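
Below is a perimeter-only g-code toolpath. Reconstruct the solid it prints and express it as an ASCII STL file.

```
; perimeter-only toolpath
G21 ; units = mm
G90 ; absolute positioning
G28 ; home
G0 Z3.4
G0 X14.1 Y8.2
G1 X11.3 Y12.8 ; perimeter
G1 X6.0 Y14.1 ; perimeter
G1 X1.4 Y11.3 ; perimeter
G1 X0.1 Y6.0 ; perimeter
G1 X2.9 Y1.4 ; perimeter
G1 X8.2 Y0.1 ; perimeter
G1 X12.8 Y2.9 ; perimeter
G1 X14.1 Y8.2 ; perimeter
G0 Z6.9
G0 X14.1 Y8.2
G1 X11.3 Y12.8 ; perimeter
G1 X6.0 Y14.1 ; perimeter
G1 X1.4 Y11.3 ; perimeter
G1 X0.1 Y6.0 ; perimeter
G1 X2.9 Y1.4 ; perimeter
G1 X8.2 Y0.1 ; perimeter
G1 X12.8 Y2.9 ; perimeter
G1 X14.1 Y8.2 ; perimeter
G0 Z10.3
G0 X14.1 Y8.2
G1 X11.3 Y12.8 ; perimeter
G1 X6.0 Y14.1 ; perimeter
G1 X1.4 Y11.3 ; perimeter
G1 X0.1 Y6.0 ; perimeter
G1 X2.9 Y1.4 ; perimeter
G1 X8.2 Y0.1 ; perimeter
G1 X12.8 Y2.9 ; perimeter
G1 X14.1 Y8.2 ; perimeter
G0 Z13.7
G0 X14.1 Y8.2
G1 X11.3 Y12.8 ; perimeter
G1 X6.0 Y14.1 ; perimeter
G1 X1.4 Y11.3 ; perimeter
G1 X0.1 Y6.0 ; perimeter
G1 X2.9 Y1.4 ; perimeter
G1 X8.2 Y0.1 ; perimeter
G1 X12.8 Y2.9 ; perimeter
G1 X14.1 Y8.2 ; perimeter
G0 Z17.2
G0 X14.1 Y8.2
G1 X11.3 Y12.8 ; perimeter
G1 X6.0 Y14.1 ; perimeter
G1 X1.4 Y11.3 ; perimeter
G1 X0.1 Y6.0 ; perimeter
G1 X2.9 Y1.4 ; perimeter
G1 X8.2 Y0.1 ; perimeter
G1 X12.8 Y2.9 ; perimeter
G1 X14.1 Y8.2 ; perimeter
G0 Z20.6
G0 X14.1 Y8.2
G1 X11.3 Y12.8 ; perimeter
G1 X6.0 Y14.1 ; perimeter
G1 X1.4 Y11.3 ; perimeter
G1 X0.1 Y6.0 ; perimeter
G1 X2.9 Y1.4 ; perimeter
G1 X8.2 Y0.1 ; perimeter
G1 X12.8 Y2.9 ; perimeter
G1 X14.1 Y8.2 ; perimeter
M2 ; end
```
solid part
  facet normal 0.0000 0.0000 -1.0000
    outer loop
      vertex 6.0 14.1 0.0
      vertex 11.3 12.8 0.0
      vertex 14.1 8.2 0.0
    endloop
  endfacet
  facet normal 0.0000 0.0000 -1.0000
    outer loop
      vertex 1.4 11.3 0.0
      vertex 6.0 14.1 0.0
      vertex 14.1 8.2 0.0
    endloop
  endfacet
  facet normal 0.0000 0.0000 -1.0000
    outer loop
      vertex 0.1 6.0 0.0
      vertex 1.4 11.3 0.0
      vertex 14.1 8.2 0.0
    endloop
  endfacet
  facet normal 0.0000 0.0000 -1.0000
    outer loop
      vertex 2.9 1.4 0.0
      vertex 0.1 6.0 0.0
      vertex 14.1 8.2 0.0
    endloop
  endfacet
  facet normal 0.0000 0.0000 -1.0000
    outer loop
      vertex 8.2 0.1 0.0
      vertex 2.9 1.4 0.0
      vertex 14.1 8.2 0.0
    endloop
  endfacet
  facet normal 0.0000 0.0000 -1.0000
    outer loop
      vertex 12.8 2.9 0.0
      vertex 8.2 0.1 0.0
      vertex 14.1 8.2 0.0
    endloop
  endfacet
  facet normal 0.0000 0.0000 1.0000
    outer loop
      vertex 14.1 8.2 20.6
      vertex 11.3 12.8 20.6
      vertex 6.0 14.1 20.6
    endloop
  endfacet
  facet normal 0.0000 0.0000 1.0000
    outer loop
      vertex 14.1 8.2 20.6
      vertex 6.0 14.1 20.6
      vertex 1.4 11.3 20.6
    endloop
  endfacet
  facet normal 0.0000 0.0000 1.0000
    outer loop
      vertex 14.1 8.2 20.6
      vertex 1.4 11.3 20.6
      vertex 0.1 6.0 20.6
    endloop
  endfacet
  facet normal 0.0000 0.0000 1.0000
    outer loop
      vertex 14.1 8.2 20.6
      vertex 0.1 6.0 20.6
      vertex 2.9 1.4 20.6
    endloop
  endfacet
  facet normal 0.0000 0.0000 1.0000
    outer loop
      vertex 14.1 8.2 20.6
      vertex 2.9 1.4 20.6
      vertex 8.2 0.1 20.6
    endloop
  endfacet
  facet normal 0.0000 0.0000 1.0000
    outer loop
      vertex 14.1 8.2 20.6
      vertex 8.2 0.1 20.6
      vertex 12.8 2.9 20.6
    endloop
  endfacet
  facet normal 0.8542 0.5199 0.0000
    outer loop
      vertex 14.1 8.2 0.0
      vertex 11.3 12.8 0.0
      vertex 11.3 12.8 20.6
    endloop
  endfacet
  facet normal 0.8542 0.5199 0.0000
    outer loop
      vertex 14.1 8.2 0.0
      vertex 11.3 12.8 20.6
      vertex 14.1 8.2 20.6
    endloop
  endfacet
  facet normal 0.2382 0.9712 0.0000
    outer loop
      vertex 11.3 12.8 0.0
      vertex 6.0 14.1 0.0
      vertex 6.0 14.1 20.6
    endloop
  endfacet
  facet normal 0.2382 0.9712 0.0000
    outer loop
      vertex 11.3 12.8 0.0
      vertex 6.0 14.1 20.6
      vertex 11.3 12.8 20.6
    endloop
  endfacet
  facet normal -0.5199 0.8542 0.0000
    outer loop
      vertex 6.0 14.1 0.0
      vertex 1.4 11.3 0.0
      vertex 1.4 11.3 20.6
    endloop
  endfacet
  facet normal -0.5199 0.8542 0.0000
    outer loop
      vertex 6.0 14.1 0.0
      vertex 1.4 11.3 20.6
      vertex 6.0 14.1 20.6
    endloop
  endfacet
  facet normal -0.9712 0.2382 0.0000
    outer loop
      vertex 1.4 11.3 0.0
      vertex 0.1 6.0 0.0
      vertex 0.1 6.0 20.6
    endloop
  endfacet
  facet normal -0.9712 0.2382 0.0000
    outer loop
      vertex 1.4 11.3 0.0
      vertex 0.1 6.0 20.6
      vertex 1.4 11.3 20.6
    endloop
  endfacet
  facet normal -0.8542 -0.5199 0.0000
    outer loop
      vertex 0.1 6.0 0.0
      vertex 2.9 1.4 0.0
      vertex 2.9 1.4 20.6
    endloop
  endfacet
  facet normal -0.8542 -0.5199 0.0000
    outer loop
      vertex 0.1 6.0 0.0
      vertex 2.9 1.4 20.6
      vertex 0.1 6.0 20.6
    endloop
  endfacet
  facet normal -0.2382 -0.9712 0.0000
    outer loop
      vertex 2.9 1.4 0.0
      vertex 8.2 0.1 0.0
      vertex 8.2 0.1 20.6
    endloop
  endfacet
  facet normal -0.2382 -0.9712 0.0000
    outer loop
      vertex 2.9 1.4 0.0
      vertex 8.2 0.1 20.6
      vertex 2.9 1.4 20.6
    endloop
  endfacet
  facet normal 0.5199 -0.8542 0.0000
    outer loop
      vertex 8.2 0.1 0.0
      vertex 12.8 2.9 0.0
      vertex 12.8 2.9 20.6
    endloop
  endfacet
  facet normal 0.5199 -0.8542 0.0000
    outer loop
      vertex 8.2 0.1 0.0
      vertex 12.8 2.9 20.6
      vertex 8.2 0.1 20.6
    endloop
  endfacet
  facet normal 0.9712 -0.2382 0.0000
    outer loop
      vertex 12.8 2.9 0.0
      vertex 14.1 8.2 0.0
      vertex 14.1 8.2 20.6
    endloop
  endfacet
  facet normal 0.9712 -0.2382 0.0000
    outer loop
      vertex 12.8 2.9 0.0
      vertex 14.1 8.2 20.6
      vertex 12.8 2.9 20.6
    endloop
  endfacet
endsolid part

The G0 Z moves step by Δz≈3.4 mm. Every layer's G1 loop is the same polygon, so the solid is a straight extrusion of it from z=0 to z≈20.6. Closing with flat bottom and top caps and triangulating gives 28 facets — a regular 8-sided prism (a cylinder approximated with 8 flat sides), circumscribed radius ≈ 7.1 mm, height ≈ 20.6 mm.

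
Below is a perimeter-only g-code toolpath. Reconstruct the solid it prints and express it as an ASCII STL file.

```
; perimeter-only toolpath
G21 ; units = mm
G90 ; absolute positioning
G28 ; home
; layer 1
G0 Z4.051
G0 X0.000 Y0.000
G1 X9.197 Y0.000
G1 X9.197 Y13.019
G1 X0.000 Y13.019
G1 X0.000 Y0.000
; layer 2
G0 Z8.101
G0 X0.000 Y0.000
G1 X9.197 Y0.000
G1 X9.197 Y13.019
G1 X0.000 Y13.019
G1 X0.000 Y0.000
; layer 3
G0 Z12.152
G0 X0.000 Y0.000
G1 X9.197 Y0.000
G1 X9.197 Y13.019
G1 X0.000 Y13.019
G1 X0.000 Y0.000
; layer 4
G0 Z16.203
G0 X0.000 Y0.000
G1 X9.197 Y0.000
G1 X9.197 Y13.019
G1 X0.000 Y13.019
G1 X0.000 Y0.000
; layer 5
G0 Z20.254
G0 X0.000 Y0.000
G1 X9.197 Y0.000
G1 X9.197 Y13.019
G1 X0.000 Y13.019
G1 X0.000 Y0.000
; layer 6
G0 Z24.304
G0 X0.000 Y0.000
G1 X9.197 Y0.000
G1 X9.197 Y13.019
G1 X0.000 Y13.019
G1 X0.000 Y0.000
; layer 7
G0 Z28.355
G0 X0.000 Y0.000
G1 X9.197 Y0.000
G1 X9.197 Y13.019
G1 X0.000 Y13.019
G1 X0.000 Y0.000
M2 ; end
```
solid part
  facet normal 0.0000 0.0000 -1.0000
    outer loop
      vertex 9.197 13.019 0.000
      vertex 9.197 0.000 0.000
      vertex 0.000 0.000 0.000
    endloop
  endfacet
  facet normal 0.0000 0.0000 -1.0000
    outer loop
      vertex 0.000 13.019 0.000
      vertex 9.197 13.019 0.000
      vertex 0.000 0.000 0.000
    endloop
  endfacet
  facet normal 0.0000 0.0000 1.0000
    outer loop
      vertex 0.000 0.000 28.355
      vertex 9.197 0.000 28.355
      vertex 9.197 13.019 28.355
    endloop
  endfacet
  facet normal 0.0000 0.0000 1.0000
    outer loop
      vertex 0.000 0.000 28.355
      vertex 9.197 13.019 28.355
      vertex 0.000 13.019 28.355
    endloop
  endfacet
  facet normal 0.0000 -1.0000 0.0000
    outer loop
      vertex 0.000 0.000 0.000
      vertex 9.197 0.000 0.000
      vertex 9.197 0.000 28.355
    endloop
  endfacet
  facet normal 0.0000 -1.0000 0.0000
    outer loop
      vertex 0.000 0.000 0.000
      vertex 9.197 0.000 28.355
      vertex 0.000 0.000 28.355
    endloop
  endfacet
  facet normal 0.0000 1.0000 0.0000
    outer loop
      vertex 9.197 13.019 28.355
      vertex 9.197 13.019 0.000
      vertex 0.000 13.019 0.000
    endloop
  endfacet
  facet normal 0.0000 1.0000 0.0000
    outer loop
      vertex 0.000 13.019 28.355
      vertex 9.197 13.019 28.355
      vertex 0.000 13.019 0.000
    endloop
  endfacet
  facet normal -1.0000 0.0000 0.0000
    outer loop
      vertex 0.000 13.019 28.355
      vertex 0.000 13.019 0.000
      vertex 0.000 0.000 0.000
    endloop
  endfacet
  facet normal -1.0000 0.0000 0.0000
    outer loop
      vertex 0.000 0.000 28.355
      vertex 0.000 13.019 28.355
      vertex 0.000 0.000 0.000
    endloop
  endfacet
  facet normal 1.0000 0.0000 0.0000
    outer loop
      vertex 9.197 0.000 0.000
      vertex 9.197 13.019 0.000
      vertex 9.197 13.019 28.355
    endloop
  endfacet
  facet normal 1.0000 0.0000 0.0000
    outer loop
      vertex 9.197 0.000 0.000
      vertex 9.197 13.019 28.355
      vertex 9.197 0.000 28.355
    endloop
  endfacet
endsolid part

The G0 Z moves step by Δz≈4.051 mm. Every layer's G1 loop is the same polygon, so the solid is a straight extrusion of it from z=0 to z≈28.4. Closing with flat bottom and top caps and triangulating gives 12 facets — a rectangular box, roughly 9.2 × 13 mm footprint and 28.4 mm tall.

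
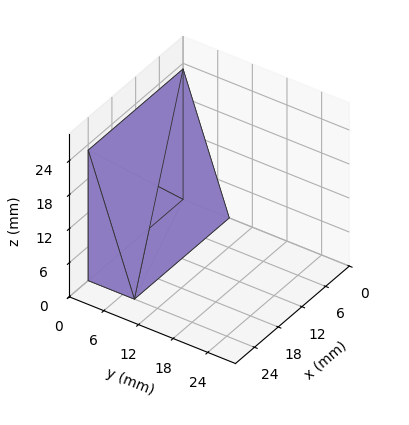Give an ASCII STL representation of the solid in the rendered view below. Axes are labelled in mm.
Reading the render: the shape is a wedge (ramp): 24 × 8 mm base, rising to 23 mm along the y=0 edge and sloping linearly to z=0 at y=8 (dimensions read to the nearest mm from the axis ticks). For the STL, each face is triangulated and given an outward normal.

solid part
  facet normal 0.0000 0.0000 -1.0000
    outer loop
      vertex 24.000 8.000 0.000
      vertex 24.000 0.000 0.000
      vertex 0.000 0.000 0.000
    endloop
  endfacet
  facet normal 0.0000 0.0000 -1.0000
    outer loop
      vertex 0.000 8.000 0.000
      vertex 24.000 8.000 0.000
      vertex 0.000 0.000 0.000
    endloop
  endfacet
  facet normal 0.0000 -1.0000 0.0000
    outer loop
      vertex 0.000 0.000 0.000
      vertex 24.000 0.000 0.000
      vertex 24.000 0.000 23.000
    endloop
  endfacet
  facet normal 0.0000 -1.0000 0.0000
    outer loop
      vertex 0.000 0.000 0.000
      vertex 24.000 0.000 23.000
      vertex 0.000 0.000 23.000
    endloop
  endfacet
  facet normal 0.0000 0.9445 0.3285
    outer loop
      vertex 0.000 0.000 23.000
      vertex 24.000 0.000 23.000
      vertex 24.000 8.000 0.000
    endloop
  endfacet
  facet normal 0.0000 0.9445 0.3285
    outer loop
      vertex 0.000 0.000 23.000
      vertex 24.000 8.000 0.000
      vertex 0.000 8.000 0.000
    endloop
  endfacet
  facet normal -1.0000 0.0000 0.0000
    outer loop
      vertex 0.000 0.000 23.000
      vertex 0.000 8.000 0.000
      vertex 0.000 0.000 0.000
    endloop
  endfacet
  facet normal 1.0000 0.0000 0.0000
    outer loop
      vertex 24.000 0.000 0.000
      vertex 24.000 8.000 0.000
      vertex 24.000 0.000 23.000
    endloop
  endfacet
endsolid part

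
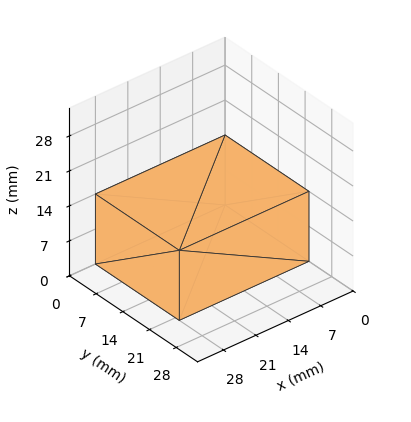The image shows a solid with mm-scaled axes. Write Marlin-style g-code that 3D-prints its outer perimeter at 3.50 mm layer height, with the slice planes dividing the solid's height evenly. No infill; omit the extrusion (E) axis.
Reading the render: the shape is a rectangular box, roughly 28 × 22 mm footprint and 14 mm tall (dimensions read to the nearest mm from the axis ticks). For the g-code, the solid's height is divided into equal slices at the stated Δz and each level perimeter traced with G1 moves after a G0 lift.

; perimeter-only toolpath
G21 ; units = mm
G90 ; absolute positioning
G28 ; home
; layer 1
G0 Z3.50
G0 X0.00 Y0.00
G1 X28.00 Y0.00
G1 X28.00 Y22.00
G1 X0.00 Y22.00
G1 X0.00 Y0.00
; layer 2
G0 Z7.00
G0 X0.00 Y0.00
G1 X28.00 Y0.00
G1 X28.00 Y22.00
G1 X0.00 Y22.00
G1 X0.00 Y0.00
; layer 3
G0 Z10.50
G0 X0.00 Y0.00
G1 X28.00 Y0.00
G1 X28.00 Y22.00
G1 X0.00 Y22.00
G1 X0.00 Y0.00
; layer 4
G0 Z14.00
G0 X0.00 Y0.00
G1 X28.00 Y0.00
G1 X28.00 Y22.00
G1 X0.00 Y22.00
G1 X0.00 Y0.00
M2 ; end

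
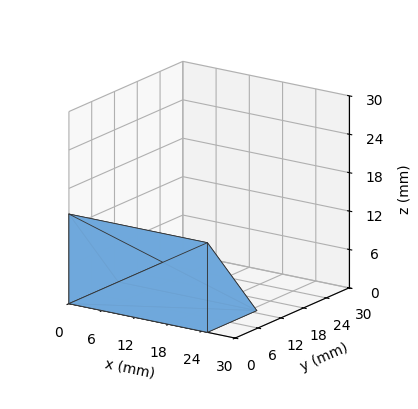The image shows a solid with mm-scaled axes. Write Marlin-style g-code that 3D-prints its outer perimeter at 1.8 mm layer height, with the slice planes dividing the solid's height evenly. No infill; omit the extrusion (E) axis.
Reading the render: the shape is a wedge (ramp): 25 × 13 mm base, rising to 14 mm along the y=0 edge and sloping linearly to z=0 at y=13 (dimensions read to the nearest mm from the axis ticks). For the g-code, the solid's height is divided into equal slices at the stated Δz and each level perimeter traced with G1 moves after a G0 lift.

; perimeter-only toolpath
G21 ; units = mm
G90 ; absolute positioning
G28 ; home
; layer 1
G0 Z1.8
G0 X0.0 Y0.0
G1 X25.0 Y0.0
G1 X25.0 Y11.4
G1 X0.0 Y11.4
G1 X0.0 Y0.0
; layer 2
G0 Z3.5
G0 X0.0 Y0.0
G1 X25.0 Y0.0
G1 X25.0 Y9.8
G1 X0.0 Y9.8
G1 X0.0 Y0.0
; layer 3
G0 Z5.2
G0 X0.0 Y0.0
G1 X25.0 Y0.0
G1 X25.0 Y8.1
G1 X0.0 Y8.1
G1 X0.0 Y0.0
; layer 4
G0 Z7.0
G0 X0.0 Y0.0
G1 X25.0 Y0.0
G1 X25.0 Y6.5
G1 X0.0 Y6.5
G1 X0.0 Y0.0
; layer 5
G0 Z8.8
G0 X0.0 Y0.0
G1 X25.0 Y0.0
G1 X25.0 Y4.9
G1 X0.0 Y4.9
G1 X0.0 Y0.0
; layer 6
G0 Z10.5
G0 X0.0 Y0.0
G1 X25.0 Y0.0
G1 X25.0 Y3.2
G1 X0.0 Y3.2
G1 X0.0 Y0.0
; layer 7
G0 Z12.2
G0 X0.0 Y0.0
G1 X25.0 Y0.0
G1 X25.0 Y1.6
G1 X0.0 Y1.6
G1 X0.0 Y0.0
M2 ; end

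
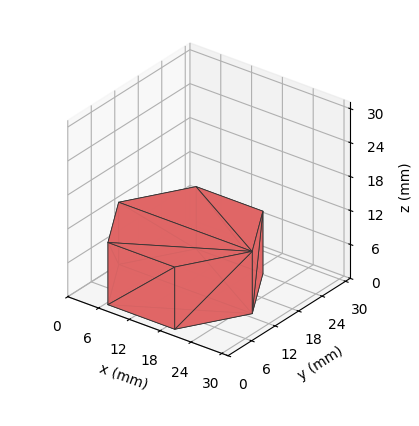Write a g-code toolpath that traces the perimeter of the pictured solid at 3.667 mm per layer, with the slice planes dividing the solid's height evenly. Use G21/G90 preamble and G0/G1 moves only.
Reading the render: the shape is a regular 6-sided prism (a cylinder approximated with 6 flat sides), circumscribed radius ≈ 13 mm, height ≈ 11 mm (dimensions read to the nearest mm from the axis ticks). For the g-code, the solid's height is divided into equal slices at the stated Δz and each level perimeter traced with G1 moves after a G0 lift.

; perimeter-only toolpath
G21 ; units = mm
G90 ; absolute positioning
G28 ; home
; layer 1
G0 Z3.667
G0 X26.000 Y13.000
G1 X19.500 Y24.258
G1 X6.500 Y24.258
G1 X0.000 Y13.000
G1 X6.500 Y1.742
G1 X19.500 Y1.742
G1 X26.000 Y13.000
; layer 2
G0 Z7.333
G0 X26.000 Y13.000
G1 X19.500 Y24.258
G1 X6.500 Y24.258
G1 X0.000 Y13.000
G1 X6.500 Y1.742
G1 X19.500 Y1.742
G1 X26.000 Y13.000
; layer 3
G0 Z11.000
G0 X26.000 Y13.000
G1 X19.500 Y24.258
G1 X6.500 Y24.258
G1 X0.000 Y13.000
G1 X6.500 Y1.742
G1 X19.500 Y1.742
G1 X26.000 Y13.000
M2 ; end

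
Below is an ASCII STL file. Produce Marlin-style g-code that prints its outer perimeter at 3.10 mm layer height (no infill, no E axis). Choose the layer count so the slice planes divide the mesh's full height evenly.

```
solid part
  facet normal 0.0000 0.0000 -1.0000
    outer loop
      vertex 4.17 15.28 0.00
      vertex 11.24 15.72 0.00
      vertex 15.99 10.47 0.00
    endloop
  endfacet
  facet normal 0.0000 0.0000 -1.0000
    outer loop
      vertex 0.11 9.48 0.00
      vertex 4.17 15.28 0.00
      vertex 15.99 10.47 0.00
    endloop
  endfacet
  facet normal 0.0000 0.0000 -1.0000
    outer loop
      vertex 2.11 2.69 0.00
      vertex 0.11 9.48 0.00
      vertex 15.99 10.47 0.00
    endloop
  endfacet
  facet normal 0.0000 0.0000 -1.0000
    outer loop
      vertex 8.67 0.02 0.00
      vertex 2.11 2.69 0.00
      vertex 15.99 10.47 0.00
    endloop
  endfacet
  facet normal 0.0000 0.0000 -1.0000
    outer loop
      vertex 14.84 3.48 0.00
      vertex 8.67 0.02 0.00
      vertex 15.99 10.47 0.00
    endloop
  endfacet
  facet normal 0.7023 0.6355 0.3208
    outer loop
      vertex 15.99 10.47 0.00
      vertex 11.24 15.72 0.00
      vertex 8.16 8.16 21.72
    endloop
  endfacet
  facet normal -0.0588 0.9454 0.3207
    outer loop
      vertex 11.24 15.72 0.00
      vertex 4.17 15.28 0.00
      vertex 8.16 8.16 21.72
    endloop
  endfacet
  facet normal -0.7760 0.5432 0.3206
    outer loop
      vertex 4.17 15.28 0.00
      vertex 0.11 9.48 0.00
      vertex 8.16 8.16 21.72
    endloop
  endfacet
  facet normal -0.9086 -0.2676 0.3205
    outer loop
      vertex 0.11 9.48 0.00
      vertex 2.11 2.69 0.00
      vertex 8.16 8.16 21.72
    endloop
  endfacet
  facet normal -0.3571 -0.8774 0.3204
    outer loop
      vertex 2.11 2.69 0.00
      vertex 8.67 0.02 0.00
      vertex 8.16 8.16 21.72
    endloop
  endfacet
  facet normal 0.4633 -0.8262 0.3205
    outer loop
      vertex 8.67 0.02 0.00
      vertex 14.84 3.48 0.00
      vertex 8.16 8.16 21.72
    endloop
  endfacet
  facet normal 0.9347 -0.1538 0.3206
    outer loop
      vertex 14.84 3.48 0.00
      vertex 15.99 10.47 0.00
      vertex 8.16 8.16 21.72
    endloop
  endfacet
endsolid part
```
; perimeter-only toolpath
G21 ; units = mm
G90 ; absolute positioning
G28 ; home
; layer 1
G0 Z3.10
G0 X14.87 Y10.14
G1 X10.80 Y14.64
G1 X4.74 Y14.26
G1 X1.26 Y9.29
G1 X2.97 Y3.47
G1 X8.60 Y1.18
G1 X13.89 Y4.15
G1 X14.87 Y10.14
; layer 2
G0 Z6.21
G0 X13.75 Y9.81
G1 X10.36 Y13.56
G1 X5.31 Y13.25
G1 X2.41 Y9.10
G1 X3.84 Y4.25
G1 X8.52 Y2.35
G1 X12.93 Y4.82
G1 X13.75 Y9.81
; layer 3
G0 Z9.31
G0 X12.63 Y9.48
G1 X9.92 Y12.48
G1 X5.88 Y12.23
G1 X3.56 Y8.91
G1 X4.70 Y5.03
G1 X8.45 Y3.51
G1 X11.98 Y5.49
G1 X12.63 Y9.48
; layer 4
G0 Z12.41
G0 X11.52 Y9.15
G1 X9.48 Y11.40
G1 X6.45 Y11.21
G1 X4.71 Y8.73
G1 X5.57 Y5.82
G1 X8.38 Y4.67
G1 X11.02 Y6.15
G1 X11.52 Y9.15
; layer 5
G0 Z15.51
G0 X10.40 Y8.82
G1 X9.04 Y10.32
G1 X7.02 Y10.19
G1 X5.86 Y8.54
G1 X6.43 Y6.60
G1 X8.31 Y5.83
G1 X10.07 Y6.82
G1 X10.40 Y8.82
; layer 6
G0 Z18.62
G0 X9.28 Y8.49
G1 X8.60 Y9.24
G1 X7.59 Y9.18
G1 X7.01 Y8.35
G1 X7.30 Y7.38
G1 X8.23 Y7.00
G1 X9.11 Y7.49
G1 X9.28 Y8.49
M2 ; end

The solid is a regular 7-sided pyramid, base circumscribed radius ≈ 8.16 mm, apex at z ≈ 21.7 mm. Slicing at Δz = 3.10 mm — 7 equal slices spanning the solid's height, so layer i sits at z = i·h/7 — gives 6 non-empty perimeters. Each is a 7-segment closed polygon; G0 lifts to the layer z and rapids to the start vertex, then G1 traces the edges. The cross-section shrinks linearly with z (the slice at the apex is degenerate and omitted).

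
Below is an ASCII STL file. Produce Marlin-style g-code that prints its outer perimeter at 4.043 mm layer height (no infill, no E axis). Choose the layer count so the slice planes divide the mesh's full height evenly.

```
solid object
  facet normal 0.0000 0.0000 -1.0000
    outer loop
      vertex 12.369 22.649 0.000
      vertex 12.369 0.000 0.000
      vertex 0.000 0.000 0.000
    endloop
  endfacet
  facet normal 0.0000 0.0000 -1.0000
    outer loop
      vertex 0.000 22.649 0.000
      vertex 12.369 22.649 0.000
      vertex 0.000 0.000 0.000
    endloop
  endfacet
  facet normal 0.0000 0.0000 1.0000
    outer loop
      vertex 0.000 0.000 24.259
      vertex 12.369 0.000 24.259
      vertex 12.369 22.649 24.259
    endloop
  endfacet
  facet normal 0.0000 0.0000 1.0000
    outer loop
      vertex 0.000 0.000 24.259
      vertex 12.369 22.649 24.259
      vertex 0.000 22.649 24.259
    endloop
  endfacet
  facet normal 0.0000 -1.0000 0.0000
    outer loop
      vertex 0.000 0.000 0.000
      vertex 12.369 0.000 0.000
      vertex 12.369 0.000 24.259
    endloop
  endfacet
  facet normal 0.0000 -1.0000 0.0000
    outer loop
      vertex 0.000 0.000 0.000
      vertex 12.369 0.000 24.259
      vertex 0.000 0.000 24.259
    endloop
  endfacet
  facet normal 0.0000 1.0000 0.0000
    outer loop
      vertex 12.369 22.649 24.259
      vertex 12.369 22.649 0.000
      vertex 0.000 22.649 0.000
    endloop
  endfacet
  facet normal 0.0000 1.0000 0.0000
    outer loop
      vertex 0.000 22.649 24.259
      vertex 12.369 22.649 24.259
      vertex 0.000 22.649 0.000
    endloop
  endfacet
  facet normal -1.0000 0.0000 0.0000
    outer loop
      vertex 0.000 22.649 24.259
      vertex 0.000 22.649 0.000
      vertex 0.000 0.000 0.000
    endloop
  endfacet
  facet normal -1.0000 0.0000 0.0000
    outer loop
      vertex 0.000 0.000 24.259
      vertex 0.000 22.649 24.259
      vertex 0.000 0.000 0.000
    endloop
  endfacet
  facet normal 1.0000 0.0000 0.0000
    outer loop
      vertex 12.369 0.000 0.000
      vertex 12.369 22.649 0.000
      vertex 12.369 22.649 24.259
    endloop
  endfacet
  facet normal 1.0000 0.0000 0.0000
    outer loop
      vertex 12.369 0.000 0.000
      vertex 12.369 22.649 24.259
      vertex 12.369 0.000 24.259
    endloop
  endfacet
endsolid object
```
; perimeter-only toolpath
G21 ; units = mm
G90 ; absolute positioning
G28 ; home
; layer 1
G0 Z4.043
G0 X0.000 Y0.000
G1 X12.369 Y0.000
G1 X12.369 Y22.649
G1 X0.000 Y22.649
G1 X0.000 Y0.000
; layer 2
G0 Z8.086
G0 X0.000 Y0.000
G1 X12.369 Y0.000
G1 X12.369 Y22.649
G1 X0.000 Y22.649
G1 X0.000 Y0.000
; layer 3
G0 Z12.130
G0 X0.000 Y0.000
G1 X12.369 Y0.000
G1 X12.369 Y22.649
G1 X0.000 Y22.649
G1 X0.000 Y0.000
; layer 4
G0 Z16.173
G0 X0.000 Y0.000
G1 X12.369 Y0.000
G1 X12.369 Y22.649
G1 X0.000 Y22.649
G1 X0.000 Y0.000
; layer 5
G0 Z20.216
G0 X0.000 Y0.000
G1 X12.369 Y0.000
G1 X12.369 Y22.649
G1 X0.000 Y22.649
G1 X0.000 Y0.000
; layer 6
G0 Z24.259
G0 X0.000 Y0.000
G1 X12.369 Y0.000
G1 X12.369 Y22.649
G1 X0.000 Y22.649
G1 X0.000 Y0.000
M2 ; end

The solid is a rectangular box, roughly 12.4 × 22.6 mm footprint and 24.3 mm tall. Slicing at Δz = 4.043 mm — 6 equal slices spanning the solid's height, so layer i sits at z = i·h/6 — gives 6 non-empty perimeters. Each is a 4-segment closed polygon; G0 lifts to the layer z and rapids to the start vertex, then G1 traces the edges.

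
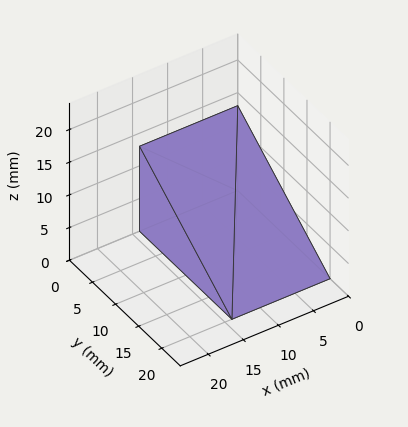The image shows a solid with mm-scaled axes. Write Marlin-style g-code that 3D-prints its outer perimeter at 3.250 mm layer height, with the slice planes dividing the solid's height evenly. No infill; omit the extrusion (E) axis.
Reading the render: the shape is a wedge (ramp): 14 × 20 mm base, rising to 13 mm along the y=0 edge and sloping linearly to z=0 at y=20 (dimensions read to the nearest mm from the axis ticks). For the g-code, the solid's height is divided into equal slices at the stated Δz and each level perimeter traced with G1 moves after a G0 lift.

; perimeter-only toolpath
G21 ; units = mm
G90 ; absolute positioning
G28 ; home
; layer 1
G0 Z3.250
G0 X0.000 Y0.000
G1 X14.000 Y0.000
G1 X14.000 Y15.000
G1 X0.000 Y15.000
G1 X0.000 Y0.000
; layer 2
G0 Z6.500
G0 X0.000 Y0.000
G1 X14.000 Y0.000
G1 X14.000 Y10.000
G1 X0.000 Y10.000
G1 X0.000 Y0.000
; layer 3
G0 Z9.750
G0 X0.000 Y0.000
G1 X14.000 Y0.000
G1 X14.000 Y5.000
G1 X0.000 Y5.000
G1 X0.000 Y0.000
M2 ; end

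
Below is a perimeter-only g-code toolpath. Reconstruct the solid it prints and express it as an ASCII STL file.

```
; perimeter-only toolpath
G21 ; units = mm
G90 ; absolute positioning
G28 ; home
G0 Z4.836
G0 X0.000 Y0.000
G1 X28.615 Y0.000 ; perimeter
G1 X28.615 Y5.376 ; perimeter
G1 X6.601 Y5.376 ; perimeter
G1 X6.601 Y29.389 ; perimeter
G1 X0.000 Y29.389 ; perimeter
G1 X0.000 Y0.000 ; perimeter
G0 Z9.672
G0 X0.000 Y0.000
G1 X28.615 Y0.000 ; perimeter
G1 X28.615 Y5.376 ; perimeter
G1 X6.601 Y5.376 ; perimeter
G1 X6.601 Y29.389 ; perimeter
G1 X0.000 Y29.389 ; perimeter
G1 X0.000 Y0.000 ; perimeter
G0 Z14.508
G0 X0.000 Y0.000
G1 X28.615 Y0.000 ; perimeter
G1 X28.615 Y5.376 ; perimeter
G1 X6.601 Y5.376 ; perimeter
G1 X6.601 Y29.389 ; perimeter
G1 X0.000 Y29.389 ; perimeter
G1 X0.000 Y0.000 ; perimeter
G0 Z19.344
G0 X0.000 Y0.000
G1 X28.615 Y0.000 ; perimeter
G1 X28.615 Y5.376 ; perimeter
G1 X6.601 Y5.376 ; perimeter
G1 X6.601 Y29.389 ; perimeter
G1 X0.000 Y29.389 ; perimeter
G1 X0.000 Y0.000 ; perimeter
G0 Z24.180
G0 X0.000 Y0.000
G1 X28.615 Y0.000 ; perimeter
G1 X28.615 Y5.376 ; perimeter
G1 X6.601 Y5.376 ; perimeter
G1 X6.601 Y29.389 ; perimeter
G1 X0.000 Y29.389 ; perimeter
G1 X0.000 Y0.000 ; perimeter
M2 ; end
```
solid part
  facet normal 0.0000 0.0000 -1.0000
    outer loop
      vertex 28.615 5.376 0.000
      vertex 28.615 0.000 0.000
      vertex 0.000 0.000 0.000
    endloop
  endfacet
  facet normal 0.0000 0.0000 -1.0000
    outer loop
      vertex 6.601 5.376 0.000
      vertex 28.615 5.376 0.000
      vertex 0.000 0.000 0.000
    endloop
  endfacet
  facet normal 0.0000 0.0000 -1.0000
    outer loop
      vertex 6.601 29.389 0.000
      vertex 6.601 5.376 0.000
      vertex 0.000 0.000 0.000
    endloop
  endfacet
  facet normal 0.0000 0.0000 -1.0000
    outer loop
      vertex 0.000 29.389 0.000
      vertex 6.601 29.389 0.000
      vertex 0.000 0.000 0.000
    endloop
  endfacet
  facet normal 0.0000 0.0000 1.0000
    outer loop
      vertex 0.000 0.000 24.180
      vertex 28.615 0.000 24.180
      vertex 28.615 5.376 24.180
    endloop
  endfacet
  facet normal 0.0000 0.0000 1.0000
    outer loop
      vertex 0.000 0.000 24.180
      vertex 28.615 5.376 24.180
      vertex 6.601 5.376 24.180
    endloop
  endfacet
  facet normal 0.0000 0.0000 1.0000
    outer loop
      vertex 0.000 0.000 24.180
      vertex 6.601 5.376 24.180
      vertex 6.601 29.389 24.180
    endloop
  endfacet
  facet normal 0.0000 0.0000 1.0000
    outer loop
      vertex 0.000 0.000 24.180
      vertex 6.601 29.389 24.180
      vertex 0.000 29.389 24.180
    endloop
  endfacet
  facet normal 0.0000 -1.0000 0.0000
    outer loop
      vertex 0.000 0.000 0.000
      vertex 28.615 0.000 0.000
      vertex 28.615 0.000 24.180
    endloop
  endfacet
  facet normal 0.0000 -1.0000 0.0000
    outer loop
      vertex 0.000 0.000 0.000
      vertex 28.615 0.000 24.180
      vertex 0.000 0.000 24.180
    endloop
  endfacet
  facet normal 1.0000 0.0000 0.0000
    outer loop
      vertex 28.615 0.000 0.000
      vertex 28.615 5.376 0.000
      vertex 28.615 5.376 24.180
    endloop
  endfacet
  facet normal 1.0000 0.0000 0.0000
    outer loop
      vertex 28.615 0.000 0.000
      vertex 28.615 5.376 24.180
      vertex 28.615 0.000 24.180
    endloop
  endfacet
  facet normal 0.0000 1.0000 0.0000
    outer loop
      vertex 28.615 5.376 0.000
      vertex 6.601 5.376 0.000
      vertex 6.601 5.376 24.180
    endloop
  endfacet
  facet normal 0.0000 1.0000 0.0000
    outer loop
      vertex 28.615 5.376 0.000
      vertex 6.601 5.376 24.180
      vertex 28.615 5.376 24.180
    endloop
  endfacet
  facet normal 1.0000 0.0000 0.0000
    outer loop
      vertex 6.601 5.376 0.000
      vertex 6.601 29.389 0.000
      vertex 6.601 29.389 24.180
    endloop
  endfacet
  facet normal 1.0000 0.0000 0.0000
    outer loop
      vertex 6.601 5.376 0.000
      vertex 6.601 29.389 24.180
      vertex 6.601 5.376 24.180
    endloop
  endfacet
  facet normal 0.0000 1.0000 0.0000
    outer loop
      vertex 6.601 29.389 0.000
      vertex 0.000 29.389 0.000
      vertex 0.000 29.389 24.180
    endloop
  endfacet
  facet normal 0.0000 1.0000 0.0000
    outer loop
      vertex 6.601 29.389 0.000
      vertex 0.000 29.389 24.180
      vertex 6.601 29.389 24.180
    endloop
  endfacet
  facet normal -1.0000 0.0000 0.0000
    outer loop
      vertex 0.000 29.389 0.000
      vertex 0.000 0.000 0.000
      vertex 0.000 0.000 24.180
    endloop
  endfacet
  facet normal -1.0000 0.0000 0.0000
    outer loop
      vertex 0.000 29.389 0.000
      vertex 0.000 0.000 24.180
      vertex 0.000 29.389 24.180
    endloop
  endfacet
endsolid part

The G0 Z moves step by Δz≈4.836 mm. Every layer's G1 loop is the same polygon, so the solid is a straight extrusion of it from z=0 to z≈24.2. Closing with flat bottom and top caps and triangulating gives 20 facets — an L-shaped prism: outer 28.6 × 29.4 mm, arm thicknesses ≈ 5.38 mm (horizontal) and 6.6 mm (vertical), extruded 24.2 mm in z.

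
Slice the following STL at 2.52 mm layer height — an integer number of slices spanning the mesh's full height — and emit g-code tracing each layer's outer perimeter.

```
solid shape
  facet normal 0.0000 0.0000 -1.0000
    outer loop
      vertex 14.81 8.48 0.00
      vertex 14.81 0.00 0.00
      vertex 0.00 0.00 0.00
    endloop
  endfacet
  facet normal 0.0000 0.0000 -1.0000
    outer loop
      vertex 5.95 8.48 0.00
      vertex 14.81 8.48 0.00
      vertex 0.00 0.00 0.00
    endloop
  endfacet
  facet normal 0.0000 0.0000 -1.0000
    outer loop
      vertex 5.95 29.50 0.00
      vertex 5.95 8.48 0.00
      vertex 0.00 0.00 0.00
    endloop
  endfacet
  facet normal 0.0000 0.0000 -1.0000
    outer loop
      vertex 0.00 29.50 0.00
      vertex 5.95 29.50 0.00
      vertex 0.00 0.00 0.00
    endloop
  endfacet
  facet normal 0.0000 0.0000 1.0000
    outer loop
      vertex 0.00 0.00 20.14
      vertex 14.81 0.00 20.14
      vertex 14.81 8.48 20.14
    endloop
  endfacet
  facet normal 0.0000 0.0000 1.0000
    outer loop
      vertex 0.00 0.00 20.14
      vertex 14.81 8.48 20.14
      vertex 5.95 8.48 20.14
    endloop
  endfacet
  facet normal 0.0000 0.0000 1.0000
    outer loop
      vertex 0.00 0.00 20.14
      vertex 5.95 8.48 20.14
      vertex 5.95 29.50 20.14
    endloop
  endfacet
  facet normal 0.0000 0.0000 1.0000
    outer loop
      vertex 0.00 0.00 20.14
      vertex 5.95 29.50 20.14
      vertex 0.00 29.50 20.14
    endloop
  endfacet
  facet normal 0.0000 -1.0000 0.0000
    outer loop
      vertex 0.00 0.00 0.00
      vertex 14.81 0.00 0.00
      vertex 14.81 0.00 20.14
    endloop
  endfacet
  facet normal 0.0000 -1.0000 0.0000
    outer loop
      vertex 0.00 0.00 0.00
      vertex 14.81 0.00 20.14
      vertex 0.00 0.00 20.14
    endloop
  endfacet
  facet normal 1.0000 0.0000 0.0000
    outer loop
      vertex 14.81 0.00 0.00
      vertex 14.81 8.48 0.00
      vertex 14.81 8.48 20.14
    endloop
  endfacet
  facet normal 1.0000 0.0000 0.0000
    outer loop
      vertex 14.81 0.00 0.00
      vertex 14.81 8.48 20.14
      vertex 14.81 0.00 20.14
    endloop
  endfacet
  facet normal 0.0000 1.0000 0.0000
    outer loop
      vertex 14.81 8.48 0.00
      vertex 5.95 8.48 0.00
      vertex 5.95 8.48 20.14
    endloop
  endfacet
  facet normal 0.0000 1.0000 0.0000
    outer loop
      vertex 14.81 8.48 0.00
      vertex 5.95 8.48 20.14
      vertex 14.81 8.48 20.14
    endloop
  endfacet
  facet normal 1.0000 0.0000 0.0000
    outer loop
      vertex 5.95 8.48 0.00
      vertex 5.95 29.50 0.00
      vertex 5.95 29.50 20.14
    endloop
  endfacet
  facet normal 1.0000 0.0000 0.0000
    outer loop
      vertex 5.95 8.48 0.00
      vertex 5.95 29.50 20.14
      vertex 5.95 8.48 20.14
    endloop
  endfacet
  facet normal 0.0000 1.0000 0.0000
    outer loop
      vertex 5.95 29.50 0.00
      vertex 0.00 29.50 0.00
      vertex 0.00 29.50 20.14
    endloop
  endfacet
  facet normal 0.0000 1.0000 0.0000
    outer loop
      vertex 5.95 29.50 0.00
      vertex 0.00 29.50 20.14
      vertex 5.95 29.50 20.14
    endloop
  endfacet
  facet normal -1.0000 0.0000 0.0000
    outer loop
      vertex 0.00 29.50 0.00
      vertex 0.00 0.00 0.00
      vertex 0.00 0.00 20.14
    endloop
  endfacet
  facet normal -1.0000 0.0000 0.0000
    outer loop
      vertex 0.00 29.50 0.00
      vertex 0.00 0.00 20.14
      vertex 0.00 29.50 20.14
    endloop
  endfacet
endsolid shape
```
; perimeter-only toolpath
G21 ; units = mm
G90 ; absolute positioning
G28 ; home
; layer 1
G0 Z2.52
G0 X0.00 Y0.00
G1 X14.81 Y0.00
G1 X14.81 Y8.48
G1 X5.95 Y8.48
G1 X5.95 Y29.50
G1 X0.00 Y29.50
G1 X0.00 Y0.00
; layer 2
G0 Z5.04
G0 X0.00 Y0.00
G1 X14.81 Y0.00
G1 X14.81 Y8.48
G1 X5.95 Y8.48
G1 X5.95 Y29.50
G1 X0.00 Y29.50
G1 X0.00 Y0.00
; layer 3
G0 Z7.55
G0 X0.00 Y0.00
G1 X14.81 Y0.00
G1 X14.81 Y8.48
G1 X5.95 Y8.48
G1 X5.95 Y29.50
G1 X0.00 Y29.50
G1 X0.00 Y0.00
; layer 4
G0 Z10.07
G0 X0.00 Y0.00
G1 X14.81 Y0.00
G1 X14.81 Y8.48
G1 X5.95 Y8.48
G1 X5.95 Y29.50
G1 X0.00 Y29.50
G1 X0.00 Y0.00
; layer 5
G0 Z12.59
G0 X0.00 Y0.00
G1 X14.81 Y0.00
G1 X14.81 Y8.48
G1 X5.95 Y8.48
G1 X5.95 Y29.50
G1 X0.00 Y29.50
G1 X0.00 Y0.00
; layer 6
G0 Z15.11
G0 X0.00 Y0.00
G1 X14.81 Y0.00
G1 X14.81 Y8.48
G1 X5.95 Y8.48
G1 X5.95 Y29.50
G1 X0.00 Y29.50
G1 X0.00 Y0.00
; layer 7
G0 Z17.62
G0 X0.00 Y0.00
G1 X14.81 Y0.00
G1 X14.81 Y8.48
G1 X5.95 Y8.48
G1 X5.95 Y29.50
G1 X0.00 Y29.50
G1 X0.00 Y0.00
; layer 8
G0 Z20.14
G0 X0.00 Y0.00
G1 X14.81 Y0.00
G1 X14.81 Y8.48
G1 X5.95 Y8.48
G1 X5.95 Y29.50
G1 X0.00 Y29.50
G1 X0.00 Y0.00
M2 ; end

The solid is an L-shaped prism: outer 14.8 × 29.5 mm, arm thicknesses ≈ 8.48 mm (horizontal) and 5.95 mm (vertical), extruded 20.1 mm in z. Slicing at Δz = 2.52 mm — 8 equal slices spanning the solid's height, so layer i sits at z = i·h/8 — gives 8 non-empty perimeters. Each is a 6-segment closed polygon; G0 lifts to the layer z and rapids to the start vertex, then G1 traces the edges.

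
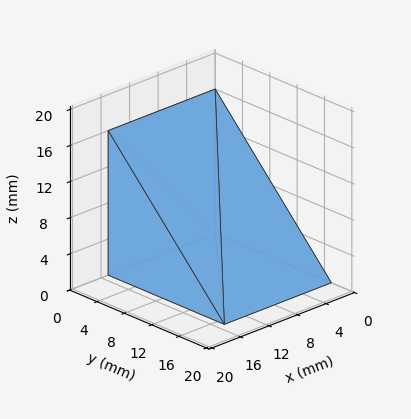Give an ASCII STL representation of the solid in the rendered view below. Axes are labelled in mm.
Reading the render: the shape is a wedge (ramp): 15 × 17 mm base, rising to 16 mm along the y=0 edge and sloping linearly to z=0 at y=17 (dimensions read to the nearest mm from the axis ticks). For the STL, each face is triangulated and given an outward normal.

solid part
  facet normal 0.0000 0.0000 -1.0000
    outer loop
      vertex 15.0 17.0 0.0
      vertex 15.0 0.0 0.0
      vertex 0.0 0.0 0.0
    endloop
  endfacet
  facet normal 0.0000 0.0000 -1.0000
    outer loop
      vertex 0.0 17.0 0.0
      vertex 15.0 17.0 0.0
      vertex 0.0 0.0 0.0
    endloop
  endfacet
  facet normal 0.0000 -1.0000 0.0000
    outer loop
      vertex 0.0 0.0 0.0
      vertex 15.0 0.0 0.0
      vertex 15.0 0.0 16.0
    endloop
  endfacet
  facet normal 0.0000 -1.0000 0.0000
    outer loop
      vertex 0.0 0.0 0.0
      vertex 15.0 0.0 16.0
      vertex 0.0 0.0 16.0
    endloop
  endfacet
  facet normal 0.0000 0.6854 0.7282
    outer loop
      vertex 0.0 0.0 16.0
      vertex 15.0 0.0 16.0
      vertex 15.0 17.0 0.0
    endloop
  endfacet
  facet normal 0.0000 0.6854 0.7282
    outer loop
      vertex 0.0 0.0 16.0
      vertex 15.0 17.0 0.0
      vertex 0.0 17.0 0.0
    endloop
  endfacet
  facet normal -1.0000 0.0000 0.0000
    outer loop
      vertex 0.0 0.0 16.0
      vertex 0.0 17.0 0.0
      vertex 0.0 0.0 0.0
    endloop
  endfacet
  facet normal 1.0000 0.0000 0.0000
    outer loop
      vertex 15.0 0.0 0.0
      vertex 15.0 17.0 0.0
      vertex 15.0 0.0 16.0
    endloop
  endfacet
endsolid part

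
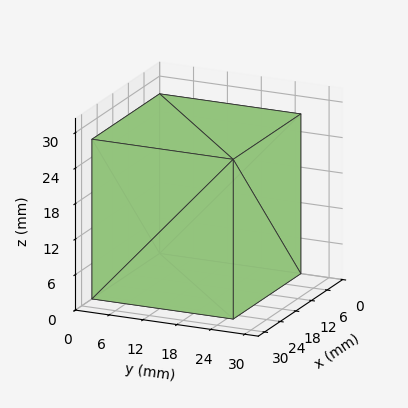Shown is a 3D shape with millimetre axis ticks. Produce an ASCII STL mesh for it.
Reading the render: the shape is a rectangular box, roughly 26 × 25 mm footprint and 27 mm tall (dimensions read to the nearest mm from the axis ticks). For the STL, each face is triangulated and given an outward normal.

solid part
  facet normal 0.0000 0.0000 -1.0000
    outer loop
      vertex 26.0 25.0 0.0
      vertex 26.0 0.0 0.0
      vertex 0.0 0.0 0.0
    endloop
  endfacet
  facet normal 0.0000 0.0000 -1.0000
    outer loop
      vertex 0.0 25.0 0.0
      vertex 26.0 25.0 0.0
      vertex 0.0 0.0 0.0
    endloop
  endfacet
  facet normal 0.0000 0.0000 1.0000
    outer loop
      vertex 0.0 0.0 27.0
      vertex 26.0 0.0 27.0
      vertex 26.0 25.0 27.0
    endloop
  endfacet
  facet normal 0.0000 0.0000 1.0000
    outer loop
      vertex 0.0 0.0 27.0
      vertex 26.0 25.0 27.0
      vertex 0.0 25.0 27.0
    endloop
  endfacet
  facet normal 0.0000 -1.0000 0.0000
    outer loop
      vertex 0.0 0.0 0.0
      vertex 26.0 0.0 0.0
      vertex 26.0 0.0 27.0
    endloop
  endfacet
  facet normal 0.0000 -1.0000 0.0000
    outer loop
      vertex 0.0 0.0 0.0
      vertex 26.0 0.0 27.0
      vertex 0.0 0.0 27.0
    endloop
  endfacet
  facet normal 0.0000 1.0000 0.0000
    outer loop
      vertex 26.0 25.0 27.0
      vertex 26.0 25.0 0.0
      vertex 0.0 25.0 0.0
    endloop
  endfacet
  facet normal 0.0000 1.0000 0.0000
    outer loop
      vertex 0.0 25.0 27.0
      vertex 26.0 25.0 27.0
      vertex 0.0 25.0 0.0
    endloop
  endfacet
  facet normal -1.0000 0.0000 0.0000
    outer loop
      vertex 0.0 25.0 27.0
      vertex 0.0 25.0 0.0
      vertex 0.0 0.0 0.0
    endloop
  endfacet
  facet normal -1.0000 0.0000 0.0000
    outer loop
      vertex 0.0 0.0 27.0
      vertex 0.0 25.0 27.0
      vertex 0.0 0.0 0.0
    endloop
  endfacet
  facet normal 1.0000 0.0000 0.0000
    outer loop
      vertex 26.0 0.0 0.0
      vertex 26.0 25.0 0.0
      vertex 26.0 25.0 27.0
    endloop
  endfacet
  facet normal 1.0000 0.0000 0.0000
    outer loop
      vertex 26.0 0.0 0.0
      vertex 26.0 25.0 27.0
      vertex 26.0 0.0 27.0
    endloop
  endfacet
endsolid part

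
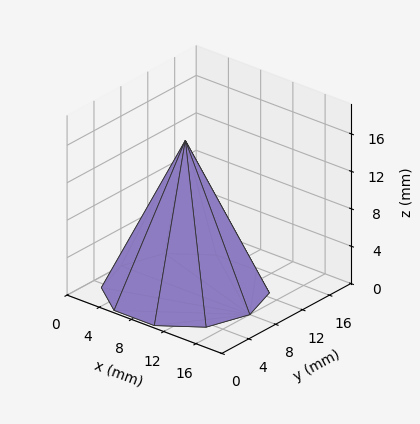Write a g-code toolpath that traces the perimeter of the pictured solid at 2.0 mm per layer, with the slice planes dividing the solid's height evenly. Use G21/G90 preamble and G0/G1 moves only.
Reading the render: the shape is a regular 10-sided pyramid, base circumscribed radius ≈ 8 mm, apex at z ≈ 16 mm (dimensions read to the nearest mm from the axis ticks). For the g-code, the solid's height is divided into equal slices at the stated Δz and each level perimeter traced with G1 moves after a G0 lift.

; perimeter-only toolpath
G21 ; units = mm
G90 ; absolute positioning
G28 ; home
; layer 1
G0 Z2.0
G0 X15.0 Y8.0
G1 X13.7 Y12.1
G1 X10.2 Y14.7
G1 X5.8 Y14.7
G1 X2.3 Y12.1
G1 X1.0 Y8.0
G1 X2.3 Y3.9
G1 X5.8 Y1.4
G1 X10.2 Y1.4
G1 X13.7 Y3.9
G1 X15.0 Y8.0
; layer 2
G0 Z4.0
G0 X14.0 Y8.0
G1 X12.9 Y11.5
G1 X9.9 Y13.7
G1 X6.1 Y13.7
G1 X3.1 Y11.5
G1 X2.0 Y8.0
G1 X3.1 Y4.5
G1 X6.1 Y2.3
G1 X9.9 Y2.3
G1 X12.9 Y4.5
G1 X14.0 Y8.0
; layer 3
G0 Z6.0
G0 X13.0 Y8.0
G1 X12.1 Y10.9
G1 X9.6 Y12.8
G1 X6.4 Y12.8
G1 X3.9 Y10.9
G1 X3.0 Y8.0
G1 X3.9 Y5.1
G1 X6.4 Y3.2
G1 X9.6 Y3.2
G1 X12.1 Y5.1
G1 X13.0 Y8.0
; layer 4
G0 Z8.0
G0 X12.0 Y8.0
G1 X11.2 Y10.3
G1 X9.2 Y11.8
G1 X6.8 Y11.8
G1 X4.8 Y10.3
G1 X4.0 Y8.0
G1 X4.8 Y5.7
G1 X6.8 Y4.2
G1 X9.2 Y4.2
G1 X11.2 Y5.7
G1 X12.0 Y8.0
; layer 5
G0 Z10.0
G0 X11.0 Y8.0
G1 X10.4 Y9.8
G1 X8.9 Y10.8
G1 X7.1 Y10.8
G1 X5.6 Y9.8
G1 X5.0 Y8.0
G1 X5.6 Y6.2
G1 X7.1 Y5.2
G1 X8.9 Y5.2
G1 X10.4 Y6.2
G1 X11.0 Y8.0
; layer 6
G0 Z12.0
G0 X10.0 Y8.0
G1 X9.6 Y9.2
G1 X8.6 Y9.9
G1 X7.4 Y9.9
G1 X6.4 Y9.2
G1 X6.0 Y8.0
G1 X6.4 Y6.8
G1 X7.4 Y6.1
G1 X8.6 Y6.1
G1 X9.6 Y6.8
G1 X10.0 Y8.0
; layer 7
G0 Z14.0
G0 X9.0 Y8.0
G1 X8.8 Y8.6
G1 X8.3 Y8.9
G1 X7.7 Y8.9
G1 X7.2 Y8.6
G1 X7.0 Y8.0
G1 X7.2 Y7.4
G1 X7.7 Y7.0
G1 X8.3 Y7.0
G1 X8.8 Y7.4
G1 X9.0 Y8.0
M2 ; end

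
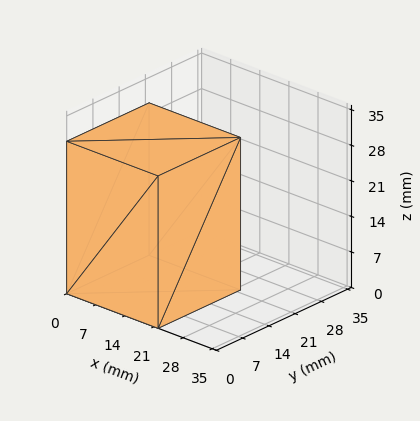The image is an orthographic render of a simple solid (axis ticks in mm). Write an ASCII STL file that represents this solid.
Reading the render: the shape is a rectangular box, roughly 22 × 22 mm footprint and 30 mm tall (dimensions read to the nearest mm from the axis ticks). For the STL, each face is triangulated and given an outward normal.

solid part
  facet normal 0.0000 0.0000 -1.0000
    outer loop
      vertex 22.0 22.0 0.0
      vertex 22.0 0.0 0.0
      vertex 0.0 0.0 0.0
    endloop
  endfacet
  facet normal 0.0000 0.0000 -1.0000
    outer loop
      vertex 0.0 22.0 0.0
      vertex 22.0 22.0 0.0
      vertex 0.0 0.0 0.0
    endloop
  endfacet
  facet normal 0.0000 0.0000 1.0000
    outer loop
      vertex 0.0 0.0 30.0
      vertex 22.0 0.0 30.0
      vertex 22.0 22.0 30.0
    endloop
  endfacet
  facet normal 0.0000 0.0000 1.0000
    outer loop
      vertex 0.0 0.0 30.0
      vertex 22.0 22.0 30.0
      vertex 0.0 22.0 30.0
    endloop
  endfacet
  facet normal 0.0000 -1.0000 0.0000
    outer loop
      vertex 0.0 0.0 0.0
      vertex 22.0 0.0 0.0
      vertex 22.0 0.0 30.0
    endloop
  endfacet
  facet normal 0.0000 -1.0000 0.0000
    outer loop
      vertex 0.0 0.0 0.0
      vertex 22.0 0.0 30.0
      vertex 0.0 0.0 30.0
    endloop
  endfacet
  facet normal 0.0000 1.0000 0.0000
    outer loop
      vertex 22.0 22.0 30.0
      vertex 22.0 22.0 0.0
      vertex 0.0 22.0 0.0
    endloop
  endfacet
  facet normal 0.0000 1.0000 0.0000
    outer loop
      vertex 0.0 22.0 30.0
      vertex 22.0 22.0 30.0
      vertex 0.0 22.0 0.0
    endloop
  endfacet
  facet normal -1.0000 0.0000 0.0000
    outer loop
      vertex 0.0 22.0 30.0
      vertex 0.0 22.0 0.0
      vertex 0.0 0.0 0.0
    endloop
  endfacet
  facet normal -1.0000 0.0000 0.0000
    outer loop
      vertex 0.0 0.0 30.0
      vertex 0.0 22.0 30.0
      vertex 0.0 0.0 0.0
    endloop
  endfacet
  facet normal 1.0000 0.0000 0.0000
    outer loop
      vertex 22.0 0.0 0.0
      vertex 22.0 22.0 0.0
      vertex 22.0 22.0 30.0
    endloop
  endfacet
  facet normal 1.0000 0.0000 0.0000
    outer loop
      vertex 22.0 0.0 0.0
      vertex 22.0 22.0 30.0
      vertex 22.0 0.0 30.0
    endloop
  endfacet
endsolid part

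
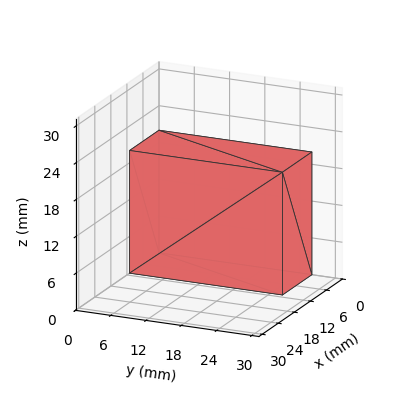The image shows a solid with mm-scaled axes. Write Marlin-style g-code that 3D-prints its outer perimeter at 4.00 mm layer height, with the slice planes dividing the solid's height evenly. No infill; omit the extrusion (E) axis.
Reading the render: the shape is a rectangular box, roughly 11 × 26 mm footprint and 20 mm tall (dimensions read to the nearest mm from the axis ticks). For the g-code, the solid's height is divided into equal slices at the stated Δz and each level perimeter traced with G1 moves after a G0 lift.

; perimeter-only toolpath
G21 ; units = mm
G90 ; absolute positioning
G28 ; home
; layer 1
G0 Z4.00
G0 X0.00 Y0.00
G1 X11.00 Y0.00
G1 X11.00 Y26.00
G1 X0.00 Y26.00
G1 X0.00 Y0.00
; layer 2
G0 Z8.00
G0 X0.00 Y0.00
G1 X11.00 Y0.00
G1 X11.00 Y26.00
G1 X0.00 Y26.00
G1 X0.00 Y0.00
; layer 3
G0 Z12.00
G0 X0.00 Y0.00
G1 X11.00 Y0.00
G1 X11.00 Y26.00
G1 X0.00 Y26.00
G1 X0.00 Y0.00
; layer 4
G0 Z16.00
G0 X0.00 Y0.00
G1 X11.00 Y0.00
G1 X11.00 Y26.00
G1 X0.00 Y26.00
G1 X0.00 Y0.00
; layer 5
G0 Z20.00
G0 X0.00 Y0.00
G1 X11.00 Y0.00
G1 X11.00 Y26.00
G1 X0.00 Y26.00
G1 X0.00 Y0.00
M2 ; end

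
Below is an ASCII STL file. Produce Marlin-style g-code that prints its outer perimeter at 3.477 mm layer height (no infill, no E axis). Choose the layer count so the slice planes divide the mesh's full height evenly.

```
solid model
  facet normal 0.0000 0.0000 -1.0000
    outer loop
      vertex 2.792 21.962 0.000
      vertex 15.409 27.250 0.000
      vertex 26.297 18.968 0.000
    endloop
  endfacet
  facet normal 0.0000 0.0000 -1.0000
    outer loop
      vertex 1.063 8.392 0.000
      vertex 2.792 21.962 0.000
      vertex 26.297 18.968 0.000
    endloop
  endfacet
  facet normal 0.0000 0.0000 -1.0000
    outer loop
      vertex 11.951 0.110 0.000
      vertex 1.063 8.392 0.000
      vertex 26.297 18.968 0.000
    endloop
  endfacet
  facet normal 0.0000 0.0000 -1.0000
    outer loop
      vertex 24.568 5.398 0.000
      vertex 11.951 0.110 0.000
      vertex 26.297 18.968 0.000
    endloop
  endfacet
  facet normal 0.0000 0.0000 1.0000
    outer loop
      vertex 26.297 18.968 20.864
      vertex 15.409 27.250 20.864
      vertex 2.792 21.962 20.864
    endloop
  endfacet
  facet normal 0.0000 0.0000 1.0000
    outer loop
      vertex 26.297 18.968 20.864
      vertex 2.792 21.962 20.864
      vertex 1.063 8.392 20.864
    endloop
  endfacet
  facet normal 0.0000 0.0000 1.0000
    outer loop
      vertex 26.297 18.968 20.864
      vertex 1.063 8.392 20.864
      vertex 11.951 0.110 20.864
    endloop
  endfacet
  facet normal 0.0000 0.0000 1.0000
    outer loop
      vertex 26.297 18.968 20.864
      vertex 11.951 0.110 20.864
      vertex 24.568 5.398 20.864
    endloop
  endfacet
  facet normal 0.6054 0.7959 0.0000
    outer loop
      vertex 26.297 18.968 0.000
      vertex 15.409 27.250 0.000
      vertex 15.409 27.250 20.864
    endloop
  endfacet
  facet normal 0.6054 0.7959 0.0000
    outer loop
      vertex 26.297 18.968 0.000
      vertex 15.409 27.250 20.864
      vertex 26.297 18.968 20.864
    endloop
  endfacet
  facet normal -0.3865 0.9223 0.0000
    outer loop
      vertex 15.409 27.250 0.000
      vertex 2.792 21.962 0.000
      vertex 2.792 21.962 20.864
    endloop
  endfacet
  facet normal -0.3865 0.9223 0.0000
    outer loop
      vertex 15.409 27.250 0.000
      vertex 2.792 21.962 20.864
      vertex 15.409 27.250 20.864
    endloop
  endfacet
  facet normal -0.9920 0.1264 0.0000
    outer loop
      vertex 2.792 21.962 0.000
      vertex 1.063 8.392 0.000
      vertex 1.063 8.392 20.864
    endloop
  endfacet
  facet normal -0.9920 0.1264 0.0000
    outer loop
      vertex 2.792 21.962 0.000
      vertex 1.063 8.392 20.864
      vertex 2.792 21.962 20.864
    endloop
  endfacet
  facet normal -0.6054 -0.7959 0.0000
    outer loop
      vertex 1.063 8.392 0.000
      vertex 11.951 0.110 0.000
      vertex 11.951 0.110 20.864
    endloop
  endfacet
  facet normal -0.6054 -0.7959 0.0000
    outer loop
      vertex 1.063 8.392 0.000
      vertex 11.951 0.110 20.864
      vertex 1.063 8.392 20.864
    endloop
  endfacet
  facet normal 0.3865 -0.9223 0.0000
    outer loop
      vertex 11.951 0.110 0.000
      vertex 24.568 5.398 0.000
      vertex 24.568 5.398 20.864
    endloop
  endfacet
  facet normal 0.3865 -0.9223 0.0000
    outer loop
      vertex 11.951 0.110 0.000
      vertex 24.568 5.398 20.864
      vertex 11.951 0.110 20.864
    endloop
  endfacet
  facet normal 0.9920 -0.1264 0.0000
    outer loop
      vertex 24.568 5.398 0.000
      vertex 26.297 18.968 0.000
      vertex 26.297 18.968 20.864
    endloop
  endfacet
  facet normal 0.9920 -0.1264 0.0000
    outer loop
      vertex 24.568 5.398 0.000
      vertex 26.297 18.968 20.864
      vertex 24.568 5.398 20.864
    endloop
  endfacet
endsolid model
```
; perimeter-only toolpath
G21 ; units = mm
G90 ; absolute positioning
G28 ; home
; layer 1
G0 Z3.477
G0 X26.297 Y18.968
G1 X15.409 Y27.250
G1 X2.792 Y21.962
G1 X1.063 Y8.392
G1 X11.951 Y0.110
G1 X24.568 Y5.398
G1 X26.297 Y18.968
; layer 2
G0 Z6.955
G0 X26.297 Y18.968
G1 X15.409 Y27.250
G1 X2.792 Y21.962
G1 X1.063 Y8.392
G1 X11.951 Y0.110
G1 X24.568 Y5.398
G1 X26.297 Y18.968
; layer 3
G0 Z10.432
G0 X26.297 Y18.968
G1 X15.409 Y27.250
G1 X2.792 Y21.962
G1 X1.063 Y8.392
G1 X11.951 Y0.110
G1 X24.568 Y5.398
G1 X26.297 Y18.968
; layer 4
G0 Z13.909
G0 X26.297 Y18.968
G1 X15.409 Y27.250
G1 X2.792 Y21.962
G1 X1.063 Y8.392
G1 X11.951 Y0.110
G1 X24.568 Y5.398
G1 X26.297 Y18.968
; layer 5
G0 Z17.387
G0 X26.297 Y18.968
G1 X15.409 Y27.250
G1 X2.792 Y21.962
G1 X1.063 Y8.392
G1 X11.951 Y0.110
G1 X24.568 Y5.398
G1 X26.297 Y18.968
; layer 6
G0 Z20.864
G0 X26.297 Y18.968
G1 X15.409 Y27.250
G1 X2.792 Y21.962
G1 X1.063 Y8.392
G1 X11.951 Y0.110
G1 X24.568 Y5.398
G1 X26.297 Y18.968
M2 ; end

The solid is a regular 6-sided prism (a cylinder approximated with 6 flat sides), circumscribed radius ≈ 13.7 mm, height ≈ 20.9 mm. Slicing at Δz = 3.477 mm — 6 equal slices spanning the solid's height, so layer i sits at z = i·h/6 — gives 6 non-empty perimeters. Each is a 6-segment closed polygon; G0 lifts to the layer z and rapids to the start vertex, then G1 traces the edges.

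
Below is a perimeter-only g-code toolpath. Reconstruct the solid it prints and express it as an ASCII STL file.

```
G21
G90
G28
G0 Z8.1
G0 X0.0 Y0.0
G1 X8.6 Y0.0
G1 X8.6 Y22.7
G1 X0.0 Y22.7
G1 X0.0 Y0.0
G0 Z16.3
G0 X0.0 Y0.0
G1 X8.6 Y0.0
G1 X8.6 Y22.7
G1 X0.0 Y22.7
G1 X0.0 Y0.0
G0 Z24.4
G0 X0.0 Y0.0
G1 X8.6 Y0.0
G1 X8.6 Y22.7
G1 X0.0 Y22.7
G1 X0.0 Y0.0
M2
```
solid part
  facet normal 0.0000 0.0000 -1.0000
    outer loop
      vertex 8.6 22.7 0.0
      vertex 8.6 0.0 0.0
      vertex 0.0 0.0 0.0
    endloop
  endfacet
  facet normal 0.0000 0.0000 -1.0000
    outer loop
      vertex 0.0 22.7 0.0
      vertex 8.6 22.7 0.0
      vertex 0.0 0.0 0.0
    endloop
  endfacet
  facet normal 0.0000 0.0000 1.0000
    outer loop
      vertex 0.0 0.0 24.4
      vertex 8.6 0.0 24.4
      vertex 8.6 22.7 24.4
    endloop
  endfacet
  facet normal 0.0000 0.0000 1.0000
    outer loop
      vertex 0.0 0.0 24.4
      vertex 8.6 22.7 24.4
      vertex 0.0 22.7 24.4
    endloop
  endfacet
  facet normal 0.0000 -1.0000 0.0000
    outer loop
      vertex 0.0 0.0 0.0
      vertex 8.6 0.0 0.0
      vertex 8.6 0.0 24.4
    endloop
  endfacet
  facet normal 0.0000 -1.0000 0.0000
    outer loop
      vertex 0.0 0.0 0.0
      vertex 8.6 0.0 24.4
      vertex 0.0 0.0 24.4
    endloop
  endfacet
  facet normal 0.0000 1.0000 0.0000
    outer loop
      vertex 8.6 22.7 24.4
      vertex 8.6 22.7 0.0
      vertex 0.0 22.7 0.0
    endloop
  endfacet
  facet normal 0.0000 1.0000 0.0000
    outer loop
      vertex 0.0 22.7 24.4
      vertex 8.6 22.7 24.4
      vertex 0.0 22.7 0.0
    endloop
  endfacet
  facet normal -1.0000 0.0000 0.0000
    outer loop
      vertex 0.0 22.7 24.4
      vertex 0.0 22.7 0.0
      vertex 0.0 0.0 0.0
    endloop
  endfacet
  facet normal -1.0000 0.0000 0.0000
    outer loop
      vertex 0.0 0.0 24.4
      vertex 0.0 22.7 24.4
      vertex 0.0 0.0 0.0
    endloop
  endfacet
  facet normal 1.0000 0.0000 0.0000
    outer loop
      vertex 8.6 0.0 0.0
      vertex 8.6 22.7 0.0
      vertex 8.6 22.7 24.4
    endloop
  endfacet
  facet normal 1.0000 0.0000 0.0000
    outer loop
      vertex 8.6 0.0 0.0
      vertex 8.6 22.7 24.4
      vertex 8.6 0.0 24.4
    endloop
  endfacet
endsolid part

The G0 Z moves step by Δz≈8.1 mm. Every layer's G1 loop is the same polygon, so the solid is a straight extrusion of it from z=0 to z≈24.4. Closing with flat bottom and top caps and triangulating gives 12 facets — a rectangular box, roughly 8.6 × 22.7 mm footprint and 24.4 mm tall.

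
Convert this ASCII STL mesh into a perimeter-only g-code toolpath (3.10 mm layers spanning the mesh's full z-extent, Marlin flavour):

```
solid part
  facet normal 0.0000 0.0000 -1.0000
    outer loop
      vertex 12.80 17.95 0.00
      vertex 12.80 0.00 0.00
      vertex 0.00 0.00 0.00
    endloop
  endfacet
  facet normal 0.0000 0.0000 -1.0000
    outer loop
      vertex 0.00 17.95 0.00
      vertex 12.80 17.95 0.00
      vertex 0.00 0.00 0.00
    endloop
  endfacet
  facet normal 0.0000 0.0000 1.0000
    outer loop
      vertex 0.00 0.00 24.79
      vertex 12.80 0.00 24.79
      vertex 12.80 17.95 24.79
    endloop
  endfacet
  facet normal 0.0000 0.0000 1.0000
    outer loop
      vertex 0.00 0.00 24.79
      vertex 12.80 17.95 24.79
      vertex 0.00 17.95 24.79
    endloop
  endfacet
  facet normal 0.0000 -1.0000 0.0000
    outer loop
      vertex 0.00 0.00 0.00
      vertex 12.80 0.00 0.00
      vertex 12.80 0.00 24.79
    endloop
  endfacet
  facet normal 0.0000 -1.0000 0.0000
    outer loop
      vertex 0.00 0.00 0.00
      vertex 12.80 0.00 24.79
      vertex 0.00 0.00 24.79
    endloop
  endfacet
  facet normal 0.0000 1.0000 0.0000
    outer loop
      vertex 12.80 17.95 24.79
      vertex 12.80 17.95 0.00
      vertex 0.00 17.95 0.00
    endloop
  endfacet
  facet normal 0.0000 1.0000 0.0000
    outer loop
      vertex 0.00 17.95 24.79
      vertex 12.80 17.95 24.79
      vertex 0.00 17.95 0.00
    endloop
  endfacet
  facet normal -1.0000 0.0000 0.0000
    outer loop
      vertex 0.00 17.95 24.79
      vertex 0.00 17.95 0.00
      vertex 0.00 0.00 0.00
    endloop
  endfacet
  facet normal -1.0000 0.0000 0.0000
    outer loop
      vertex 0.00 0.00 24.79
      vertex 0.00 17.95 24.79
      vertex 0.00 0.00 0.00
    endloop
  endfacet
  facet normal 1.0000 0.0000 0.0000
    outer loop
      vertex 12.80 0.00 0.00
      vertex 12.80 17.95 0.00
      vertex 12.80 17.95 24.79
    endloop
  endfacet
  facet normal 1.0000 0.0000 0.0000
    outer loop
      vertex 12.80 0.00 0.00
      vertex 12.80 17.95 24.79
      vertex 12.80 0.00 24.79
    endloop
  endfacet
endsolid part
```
; perimeter-only toolpath
G21 ; units = mm
G90 ; absolute positioning
G28 ; home
; layer 1
G0 Z3.10
G0 X0.00 Y0.00
G1 X12.80 Y0.00
G1 X12.80 Y17.95
G1 X0.00 Y17.95
G1 X0.00 Y0.00
; layer 2
G0 Z6.20
G0 X0.00 Y0.00
G1 X12.80 Y0.00
G1 X12.80 Y17.95
G1 X0.00 Y17.95
G1 X0.00 Y0.00
; layer 3
G0 Z9.30
G0 X0.00 Y0.00
G1 X12.80 Y0.00
G1 X12.80 Y17.95
G1 X0.00 Y17.95
G1 X0.00 Y0.00
; layer 4
G0 Z12.39
G0 X0.00 Y0.00
G1 X12.80 Y0.00
G1 X12.80 Y17.95
G1 X0.00 Y17.95
G1 X0.00 Y0.00
; layer 5
G0 Z15.49
G0 X0.00 Y0.00
G1 X12.80 Y0.00
G1 X12.80 Y17.95
G1 X0.00 Y17.95
G1 X0.00 Y0.00
; layer 6
G0 Z18.59
G0 X0.00 Y0.00
G1 X12.80 Y0.00
G1 X12.80 Y17.95
G1 X0.00 Y17.95
G1 X0.00 Y0.00
; layer 7
G0 Z21.69
G0 X0.00 Y0.00
G1 X12.80 Y0.00
G1 X12.80 Y17.95
G1 X0.00 Y17.95
G1 X0.00 Y0.00
; layer 8
G0 Z24.79
G0 X0.00 Y0.00
G1 X12.80 Y0.00
G1 X12.80 Y17.95
G1 X0.00 Y17.95
G1 X0.00 Y0.00
M2 ; end

The solid is a rectangular box, roughly 12.8 × 17.9 mm footprint and 24.8 mm tall. Slicing at Δz = 3.10 mm — 8 equal slices spanning the solid's height, so layer i sits at z = i·h/8 — gives 8 non-empty perimeters. Each is a 4-segment closed polygon; G0 lifts to the layer z and rapids to the start vertex, then G1 traces the edges.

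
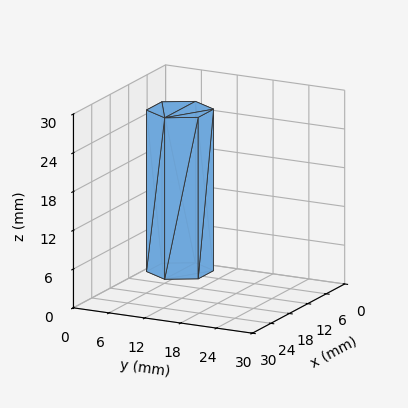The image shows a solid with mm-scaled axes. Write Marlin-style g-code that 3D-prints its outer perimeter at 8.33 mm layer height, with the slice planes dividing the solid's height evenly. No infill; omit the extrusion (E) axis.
Reading the render: the shape is a regular 6-sided prism (a cylinder approximated with 6 flat sides), circumscribed radius ≈ 5 mm, height ≈ 25 mm (dimensions read to the nearest mm from the axis ticks). For the g-code, the solid's height is divided into equal slices at the stated Δz and each level perimeter traced with G1 moves after a G0 lift.

; perimeter-only toolpath
G21 ; units = mm
G90 ; absolute positioning
G28 ; home
; layer 1
G0 Z8.33
G0 X10.00 Y5.00
G1 X7.50 Y9.33
G1 X2.50 Y9.33
G1 X0.00 Y5.00
G1 X2.50 Y0.67
G1 X7.50 Y0.67
G1 X10.00 Y5.00
; layer 2
G0 Z16.67
G0 X10.00 Y5.00
G1 X7.50 Y9.33
G1 X2.50 Y9.33
G1 X0.00 Y5.00
G1 X2.50 Y0.67
G1 X7.50 Y0.67
G1 X10.00 Y5.00
; layer 3
G0 Z25.00
G0 X10.00 Y5.00
G1 X7.50 Y9.33
G1 X2.50 Y9.33
G1 X0.00 Y5.00
G1 X2.50 Y0.67
G1 X7.50 Y0.67
G1 X10.00 Y5.00
M2 ; end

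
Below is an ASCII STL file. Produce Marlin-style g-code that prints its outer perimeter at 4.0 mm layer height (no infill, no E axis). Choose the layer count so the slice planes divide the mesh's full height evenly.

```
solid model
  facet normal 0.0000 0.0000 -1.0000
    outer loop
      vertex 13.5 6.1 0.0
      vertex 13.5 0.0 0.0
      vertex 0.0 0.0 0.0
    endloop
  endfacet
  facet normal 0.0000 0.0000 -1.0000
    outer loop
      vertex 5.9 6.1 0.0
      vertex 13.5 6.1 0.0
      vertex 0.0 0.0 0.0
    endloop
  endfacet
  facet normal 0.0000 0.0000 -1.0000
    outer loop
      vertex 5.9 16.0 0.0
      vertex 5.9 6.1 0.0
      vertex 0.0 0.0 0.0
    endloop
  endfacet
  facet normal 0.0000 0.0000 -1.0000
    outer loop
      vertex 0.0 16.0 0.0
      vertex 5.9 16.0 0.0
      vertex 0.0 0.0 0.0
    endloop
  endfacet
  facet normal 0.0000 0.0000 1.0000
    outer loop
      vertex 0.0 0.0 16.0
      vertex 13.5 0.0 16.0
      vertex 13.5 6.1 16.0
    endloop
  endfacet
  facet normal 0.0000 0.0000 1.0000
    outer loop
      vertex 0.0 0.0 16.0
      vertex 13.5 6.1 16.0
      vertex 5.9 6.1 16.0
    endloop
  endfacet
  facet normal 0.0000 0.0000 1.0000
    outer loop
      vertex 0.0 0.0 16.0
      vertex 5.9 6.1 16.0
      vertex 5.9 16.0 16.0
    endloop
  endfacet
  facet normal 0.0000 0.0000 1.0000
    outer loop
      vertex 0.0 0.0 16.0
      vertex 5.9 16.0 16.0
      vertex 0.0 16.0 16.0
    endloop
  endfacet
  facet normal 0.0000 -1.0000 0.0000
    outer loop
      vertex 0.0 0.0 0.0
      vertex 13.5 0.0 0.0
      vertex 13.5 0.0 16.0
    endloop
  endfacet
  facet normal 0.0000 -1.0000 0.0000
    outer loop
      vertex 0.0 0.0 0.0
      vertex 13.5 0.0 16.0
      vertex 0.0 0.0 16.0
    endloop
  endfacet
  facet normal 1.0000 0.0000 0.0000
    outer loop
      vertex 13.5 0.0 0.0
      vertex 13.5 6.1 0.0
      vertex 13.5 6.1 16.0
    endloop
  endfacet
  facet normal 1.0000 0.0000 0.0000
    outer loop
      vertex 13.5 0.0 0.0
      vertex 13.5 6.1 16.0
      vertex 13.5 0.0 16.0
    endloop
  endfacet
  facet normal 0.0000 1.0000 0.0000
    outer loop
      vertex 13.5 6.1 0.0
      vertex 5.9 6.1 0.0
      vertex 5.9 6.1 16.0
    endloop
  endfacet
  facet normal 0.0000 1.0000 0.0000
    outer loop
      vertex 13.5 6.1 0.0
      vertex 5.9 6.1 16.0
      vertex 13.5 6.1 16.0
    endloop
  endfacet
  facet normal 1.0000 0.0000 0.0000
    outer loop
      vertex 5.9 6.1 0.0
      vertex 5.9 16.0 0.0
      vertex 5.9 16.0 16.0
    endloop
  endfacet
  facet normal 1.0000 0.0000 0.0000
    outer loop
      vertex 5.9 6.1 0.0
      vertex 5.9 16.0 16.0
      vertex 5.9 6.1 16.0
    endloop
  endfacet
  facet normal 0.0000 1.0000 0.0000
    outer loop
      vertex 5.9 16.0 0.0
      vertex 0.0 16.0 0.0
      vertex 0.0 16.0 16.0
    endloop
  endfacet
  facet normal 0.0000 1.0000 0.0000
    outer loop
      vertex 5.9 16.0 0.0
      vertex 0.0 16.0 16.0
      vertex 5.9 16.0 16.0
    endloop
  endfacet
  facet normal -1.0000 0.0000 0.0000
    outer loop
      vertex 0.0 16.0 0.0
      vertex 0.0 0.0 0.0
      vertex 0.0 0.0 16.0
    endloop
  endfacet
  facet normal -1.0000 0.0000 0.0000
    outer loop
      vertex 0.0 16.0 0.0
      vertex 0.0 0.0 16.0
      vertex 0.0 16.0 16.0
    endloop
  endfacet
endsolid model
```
; perimeter-only toolpath
G21 ; units = mm
G90 ; absolute positioning
G28 ; home
; layer 1
G0 Z4.0
G0 X0.0 Y0.0
G1 X13.5 Y0.0
G1 X13.5 Y6.1
G1 X5.9 Y6.1
G1 X5.9 Y16.0
G1 X0.0 Y16.0
G1 X0.0 Y0.0
; layer 2
G0 Z8.0
G0 X0.0 Y0.0
G1 X13.5 Y0.0
G1 X13.5 Y6.1
G1 X5.9 Y6.1
G1 X5.9 Y16.0
G1 X0.0 Y16.0
G1 X0.0 Y0.0
; layer 3
G0 Z12.0
G0 X0.0 Y0.0
G1 X13.5 Y0.0
G1 X13.5 Y6.1
G1 X5.9 Y6.1
G1 X5.9 Y16.0
G1 X0.0 Y16.0
G1 X0.0 Y0.0
; layer 4
G0 Z16.0
G0 X0.0 Y0.0
G1 X13.5 Y0.0
G1 X13.5 Y6.1
G1 X5.9 Y6.1
G1 X5.9 Y16.0
G1 X0.0 Y16.0
G1 X0.0 Y0.0
M2 ; end

The solid is an L-shaped prism: outer 13.5 × 16 mm, arm thicknesses ≈ 6.1 mm (horizontal) and 5.9 mm (vertical), extruded 16 mm in z. Slicing at Δz = 4.0 mm — 4 equal slices spanning the solid's height, so layer i sits at z = i·h/4 — gives 4 non-empty perimeters. Each is a 6-segment closed polygon; G0 lifts to the layer z and rapids to the start vertex, then G1 traces the edges.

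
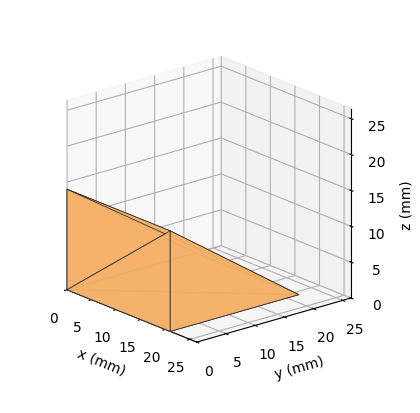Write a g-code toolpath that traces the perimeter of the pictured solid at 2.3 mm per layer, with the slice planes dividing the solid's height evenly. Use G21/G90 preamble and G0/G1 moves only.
Reading the render: the shape is a wedge (ramp): 21 × 22 mm base, rising to 14 mm along the y=0 edge and sloping linearly to z=0 at y=22 (dimensions read to the nearest mm from the axis ticks). For the g-code, the solid's height is divided into equal slices at the stated Δz and each level perimeter traced with G1 moves after a G0 lift.

; perimeter-only toolpath
G21 ; units = mm
G90 ; absolute positioning
G28 ; home
; layer 1
G0 Z2.3
G0 X0.0 Y0.0
G1 X21.0 Y0.0
G1 X21.0 Y18.3
G1 X0.0 Y18.3
G1 X0.0 Y0.0
; layer 2
G0 Z4.7
G0 X0.0 Y0.0
G1 X21.0 Y0.0
G1 X21.0 Y14.7
G1 X0.0 Y14.7
G1 X0.0 Y0.0
; layer 3
G0 Z7.0
G0 X0.0 Y0.0
G1 X21.0 Y0.0
G1 X21.0 Y11.0
G1 X0.0 Y11.0
G1 X0.0 Y0.0
; layer 4
G0 Z9.3
G0 X0.0 Y0.0
G1 X21.0 Y0.0
G1 X21.0 Y7.3
G1 X0.0 Y7.3
G1 X0.0 Y0.0
; layer 5
G0 Z11.7
G0 X0.0 Y0.0
G1 X21.0 Y0.0
G1 X21.0 Y3.7
G1 X0.0 Y3.7
G1 X0.0 Y0.0
M2 ; end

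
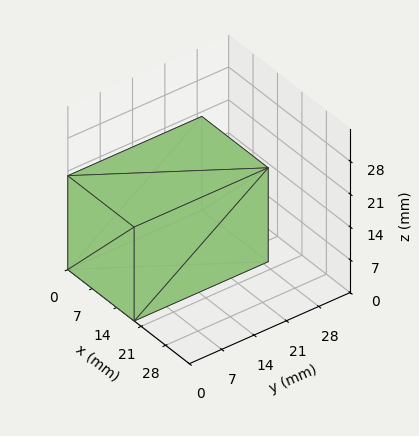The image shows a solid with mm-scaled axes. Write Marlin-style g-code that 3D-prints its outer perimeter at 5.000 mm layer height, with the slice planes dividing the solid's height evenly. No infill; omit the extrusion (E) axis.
Reading the render: the shape is a rectangular box, roughly 19 × 29 mm footprint and 20 mm tall (dimensions read to the nearest mm from the axis ticks). For the g-code, the solid's height is divided into equal slices at the stated Δz and each level perimeter traced with G1 moves after a G0 lift.

; perimeter-only toolpath
G21 ; units = mm
G90 ; absolute positioning
G28 ; home
; layer 1
G0 Z5.000
G0 X0.000 Y0.000
G1 X19.000 Y0.000
G1 X19.000 Y29.000
G1 X0.000 Y29.000
G1 X0.000 Y0.000
; layer 2
G0 Z10.000
G0 X0.000 Y0.000
G1 X19.000 Y0.000
G1 X19.000 Y29.000
G1 X0.000 Y29.000
G1 X0.000 Y0.000
; layer 3
G0 Z15.000
G0 X0.000 Y0.000
G1 X19.000 Y0.000
G1 X19.000 Y29.000
G1 X0.000 Y29.000
G1 X0.000 Y0.000
; layer 4
G0 Z20.000
G0 X0.000 Y0.000
G1 X19.000 Y0.000
G1 X19.000 Y29.000
G1 X0.000 Y29.000
G1 X0.000 Y0.000
M2 ; end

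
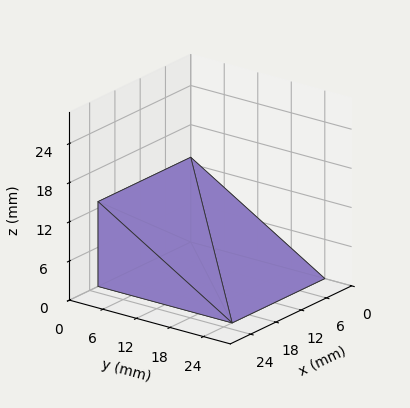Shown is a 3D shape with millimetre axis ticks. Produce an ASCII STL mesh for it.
Reading the render: the shape is a wedge (ramp): 22 × 24 mm base, rising to 13 mm along the y=0 edge and sloping linearly to z=0 at y=24 (dimensions read to the nearest mm from the axis ticks). For the STL, each face is triangulated and given an outward normal.

solid part
  facet normal 0.0000 0.0000 -1.0000
    outer loop
      vertex 22.00 24.00 0.00
      vertex 22.00 0.00 0.00
      vertex 0.00 0.00 0.00
    endloop
  endfacet
  facet normal 0.0000 0.0000 -1.0000
    outer loop
      vertex 0.00 24.00 0.00
      vertex 22.00 24.00 0.00
      vertex 0.00 0.00 0.00
    endloop
  endfacet
  facet normal 0.0000 -1.0000 0.0000
    outer loop
      vertex 0.00 0.00 0.00
      vertex 22.00 0.00 0.00
      vertex 22.00 0.00 13.00
    endloop
  endfacet
  facet normal 0.0000 -1.0000 0.0000
    outer loop
      vertex 0.00 0.00 0.00
      vertex 22.00 0.00 13.00
      vertex 0.00 0.00 13.00
    endloop
  endfacet
  facet normal 0.0000 0.4763 0.8793
    outer loop
      vertex 0.00 0.00 13.00
      vertex 22.00 0.00 13.00
      vertex 22.00 24.00 0.00
    endloop
  endfacet
  facet normal 0.0000 0.4763 0.8793
    outer loop
      vertex 0.00 0.00 13.00
      vertex 22.00 24.00 0.00
      vertex 0.00 24.00 0.00
    endloop
  endfacet
  facet normal -1.0000 0.0000 0.0000
    outer loop
      vertex 0.00 0.00 13.00
      vertex 0.00 24.00 0.00
      vertex 0.00 0.00 0.00
    endloop
  endfacet
  facet normal 1.0000 0.0000 0.0000
    outer loop
      vertex 22.00 0.00 0.00
      vertex 22.00 24.00 0.00
      vertex 22.00 0.00 13.00
    endloop
  endfacet
endsolid part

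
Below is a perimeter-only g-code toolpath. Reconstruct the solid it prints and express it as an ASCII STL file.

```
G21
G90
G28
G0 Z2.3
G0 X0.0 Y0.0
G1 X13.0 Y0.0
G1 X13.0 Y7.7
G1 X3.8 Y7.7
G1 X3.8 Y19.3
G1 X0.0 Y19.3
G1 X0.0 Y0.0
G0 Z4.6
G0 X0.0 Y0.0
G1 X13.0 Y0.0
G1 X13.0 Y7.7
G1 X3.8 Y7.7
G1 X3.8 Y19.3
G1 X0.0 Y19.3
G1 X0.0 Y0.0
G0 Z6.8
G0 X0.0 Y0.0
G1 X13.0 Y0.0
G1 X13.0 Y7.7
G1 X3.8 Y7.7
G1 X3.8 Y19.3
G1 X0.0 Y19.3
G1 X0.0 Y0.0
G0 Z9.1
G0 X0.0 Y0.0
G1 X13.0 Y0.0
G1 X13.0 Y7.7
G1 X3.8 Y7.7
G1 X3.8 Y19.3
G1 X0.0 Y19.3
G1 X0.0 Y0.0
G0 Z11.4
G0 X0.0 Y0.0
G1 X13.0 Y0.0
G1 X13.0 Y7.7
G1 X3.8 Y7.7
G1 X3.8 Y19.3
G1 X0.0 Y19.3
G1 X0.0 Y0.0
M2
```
solid part
  facet normal 0.0000 0.0000 -1.0000
    outer loop
      vertex 13.0 7.7 0.0
      vertex 13.0 0.0 0.0
      vertex 0.0 0.0 0.0
    endloop
  endfacet
  facet normal 0.0000 0.0000 -1.0000
    outer loop
      vertex 3.8 7.7 0.0
      vertex 13.0 7.7 0.0
      vertex 0.0 0.0 0.0
    endloop
  endfacet
  facet normal 0.0000 0.0000 -1.0000
    outer loop
      vertex 3.8 19.3 0.0
      vertex 3.8 7.7 0.0
      vertex 0.0 0.0 0.0
    endloop
  endfacet
  facet normal 0.0000 0.0000 -1.0000
    outer loop
      vertex 0.0 19.3 0.0
      vertex 3.8 19.3 0.0
      vertex 0.0 0.0 0.0
    endloop
  endfacet
  facet normal 0.0000 0.0000 1.0000
    outer loop
      vertex 0.0 0.0 11.4
      vertex 13.0 0.0 11.4
      vertex 13.0 7.7 11.4
    endloop
  endfacet
  facet normal 0.0000 0.0000 1.0000
    outer loop
      vertex 0.0 0.0 11.4
      vertex 13.0 7.7 11.4
      vertex 3.8 7.7 11.4
    endloop
  endfacet
  facet normal 0.0000 0.0000 1.0000
    outer loop
      vertex 0.0 0.0 11.4
      vertex 3.8 7.7 11.4
      vertex 3.8 19.3 11.4
    endloop
  endfacet
  facet normal 0.0000 0.0000 1.0000
    outer loop
      vertex 0.0 0.0 11.4
      vertex 3.8 19.3 11.4
      vertex 0.0 19.3 11.4
    endloop
  endfacet
  facet normal 0.0000 -1.0000 0.0000
    outer loop
      vertex 0.0 0.0 0.0
      vertex 13.0 0.0 0.0
      vertex 13.0 0.0 11.4
    endloop
  endfacet
  facet normal 0.0000 -1.0000 0.0000
    outer loop
      vertex 0.0 0.0 0.0
      vertex 13.0 0.0 11.4
      vertex 0.0 0.0 11.4
    endloop
  endfacet
  facet normal 1.0000 0.0000 0.0000
    outer loop
      vertex 13.0 0.0 0.0
      vertex 13.0 7.7 0.0
      vertex 13.0 7.7 11.4
    endloop
  endfacet
  facet normal 1.0000 0.0000 0.0000
    outer loop
      vertex 13.0 0.0 0.0
      vertex 13.0 7.7 11.4
      vertex 13.0 0.0 11.4
    endloop
  endfacet
  facet normal 0.0000 1.0000 0.0000
    outer loop
      vertex 13.0 7.7 0.0
      vertex 3.8 7.7 0.0
      vertex 3.8 7.7 11.4
    endloop
  endfacet
  facet normal 0.0000 1.0000 0.0000
    outer loop
      vertex 13.0 7.7 0.0
      vertex 3.8 7.7 11.4
      vertex 13.0 7.7 11.4
    endloop
  endfacet
  facet normal 1.0000 0.0000 0.0000
    outer loop
      vertex 3.8 7.7 0.0
      vertex 3.8 19.3 0.0
      vertex 3.8 19.3 11.4
    endloop
  endfacet
  facet normal 1.0000 0.0000 0.0000
    outer loop
      vertex 3.8 7.7 0.0
      vertex 3.8 19.3 11.4
      vertex 3.8 7.7 11.4
    endloop
  endfacet
  facet normal 0.0000 1.0000 0.0000
    outer loop
      vertex 3.8 19.3 0.0
      vertex 0.0 19.3 0.0
      vertex 0.0 19.3 11.4
    endloop
  endfacet
  facet normal 0.0000 1.0000 0.0000
    outer loop
      vertex 3.8 19.3 0.0
      vertex 0.0 19.3 11.4
      vertex 3.8 19.3 11.4
    endloop
  endfacet
  facet normal -1.0000 0.0000 0.0000
    outer loop
      vertex 0.0 19.3 0.0
      vertex 0.0 0.0 0.0
      vertex 0.0 0.0 11.4
    endloop
  endfacet
  facet normal -1.0000 0.0000 0.0000
    outer loop
      vertex 0.0 19.3 0.0
      vertex 0.0 0.0 11.4
      vertex 0.0 19.3 11.4
    endloop
  endfacet
endsolid part

The G0 Z moves step by Δz≈2.3 mm. Every layer's G1 loop is the same polygon, so the solid is a straight extrusion of it from z=0 to z≈11.4. Closing with flat bottom and top caps and triangulating gives 20 facets — an L-shaped prism: outer 13 × 19.3 mm, arm thicknesses ≈ 7.7 mm (horizontal) and 3.8 mm (vertical), extruded 11.4 mm in z.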